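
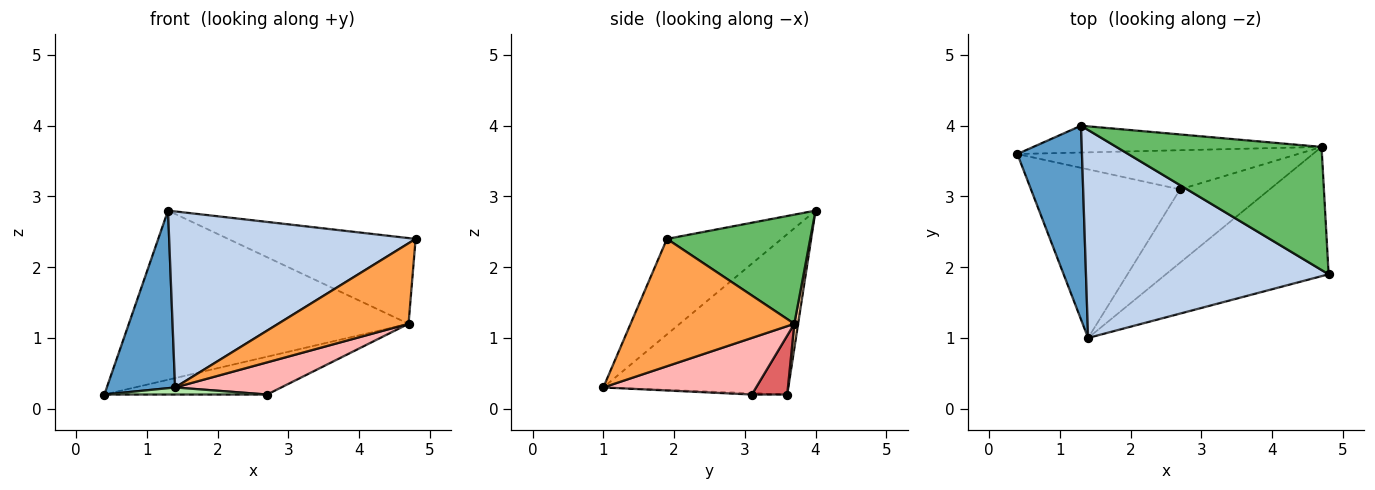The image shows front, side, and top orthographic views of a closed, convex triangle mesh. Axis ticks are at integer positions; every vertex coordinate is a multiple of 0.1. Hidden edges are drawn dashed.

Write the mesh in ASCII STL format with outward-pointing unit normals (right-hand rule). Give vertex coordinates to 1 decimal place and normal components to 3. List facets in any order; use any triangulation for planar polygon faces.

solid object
 facet normal -0.878 -0.324 0.354
  outer loop
   vertex 1.3 4.0 2.8
   vertex 0.4 3.6 0.2
   vertex 1.4 1.0 0.3
  endloop
 endfacet
 facet normal -0.288 -0.619 0.731
  outer loop
   vertex 1.3 4.0 2.8
   vertex 1.4 1.0 0.3
   vertex 4.8 1.9 2.4
  endloop
 endfacet
 facet normal 0.553 -0.441 -0.707
  outer loop
   vertex 4.7 3.7 1.2
   vertex 4.8 1.9 2.4
   vertex 1.4 1.0 0.3
  endloop
 endfacet
 facet normal 0.013 0.988 -0.157
  outer loop
   vertex 4.7 3.7 1.2
   vertex 0.4 3.6 0.2
   vertex 1.3 4.0 2.8
  endloop
 endfacet
 facet normal 0.400 0.524 0.752
  outer loop
   vertex 4.7 3.7 1.2
   vertex 1.3 4.0 2.8
   vertex 4.8 1.9 2.4
  endloop
 endfacet
 facet normal -0.009 -0.042 -0.999
  outer loop
   vertex 2.7 3.1 0.2
   vertex 1.4 1.0 0.3
   vertex 0.4 3.6 0.2
  endloop
 endfacet
 facet normal 0.149 0.687 -0.711
  outer loop
   vertex 2.7 3.1 0.2
   vertex 0.4 3.6 0.2
   vertex 4.7 3.7 1.2
  endloop
 endfacet
 facet normal 0.501 -0.348 -0.793
  outer loop
   vertex 2.7 3.1 0.2
   vertex 4.7 3.7 1.2
   vertex 1.4 1.0 0.3
  endloop
 endfacet
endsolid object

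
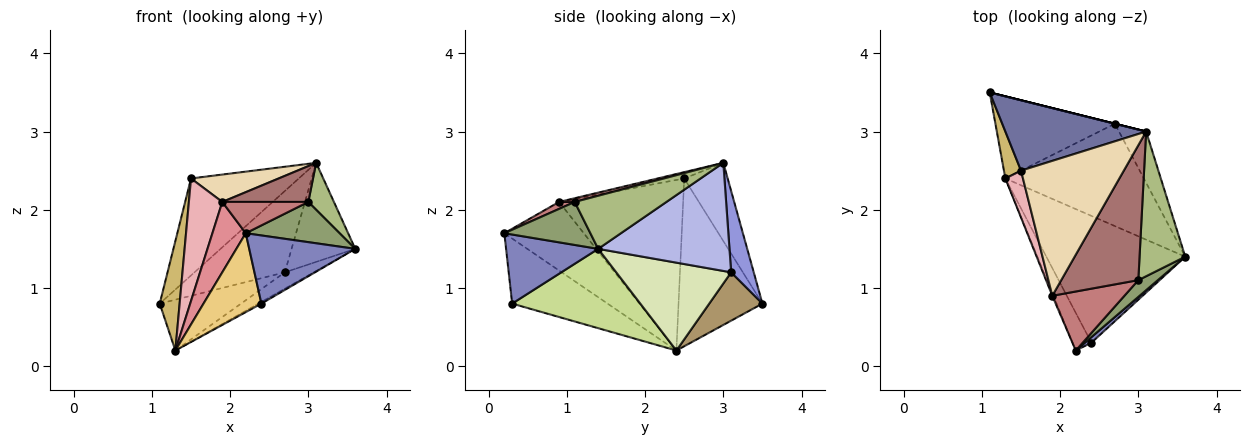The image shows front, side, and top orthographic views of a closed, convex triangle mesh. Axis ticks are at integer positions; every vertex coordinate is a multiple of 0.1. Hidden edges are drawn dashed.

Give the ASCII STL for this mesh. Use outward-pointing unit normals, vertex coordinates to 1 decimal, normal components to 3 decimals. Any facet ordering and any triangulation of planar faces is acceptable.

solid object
 facet normal -0.310 0.769 0.558
  outer loop
   vertex 1.5 2.5 2.4
   vertex 3.1 3.0 2.6
   vertex 1.1 3.5 0.8
  endloop
 endfacet
 facet normal 0.655 -0.753 0.062
  outer loop
   vertex 2.4 0.3 0.8
   vertex 3.6 1.4 1.5
   vertex 2.2 0.2 1.7
  endloop
 endfacet
 facet normal 0.243 0.970 0.000
  outer loop
   vertex 2.7 3.1 1.2
   vertex 1.1 3.5 0.8
   vertex 3.1 3.0 2.6
  endloop
 endfacet
 facet normal 0.878 0.426 -0.220
  outer loop
   vertex 2.7 3.1 1.2
   vertex 3.1 3.0 2.6
   vertex 3.6 1.4 1.5
  endloop
 endfacet
 facet normal 0.646 -0.705 0.294
  outer loop
   vertex 3.0 1.1 2.1
   vertex 2.2 0.2 1.7
   vertex 3.6 1.4 1.5
  endloop
 endfacet
 facet normal 0.742 -0.207 0.638
  outer loop
   vertex 3.0 1.1 2.1
   vertex 3.6 1.4 1.5
   vertex 3.1 3.0 2.6
  endloop
 endfacet
 facet normal 0.496 0.012 -0.868
  outer loop
   vertex 1.3 2.4 0.2
   vertex 3.6 1.4 1.5
   vertex 2.4 0.3 0.8
  endloop
 endfacet
 facet normal 0.531 0.133 -0.837
  outer loop
   vertex 1.3 2.4 0.2
   vertex 2.7 3.1 1.2
   vertex 3.6 1.4 1.5
  endloop
 endfacet
 facet normal 0.325 0.498 -0.804
  outer loop
   vertex 1.3 2.4 0.2
   vertex 1.1 3.5 0.8
   vertex 2.7 3.1 1.2
  endloop
 endfacet
 facet normal -0.968 -0.230 0.098
  outer loop
   vertex 1.3 2.4 0.2
   vertex 1.5 2.5 2.4
   vertex 1.1 3.5 0.8
  endloop
 endfacet
 facet normal -0.830 -0.503 -0.240
  outer loop
   vertex 1.3 2.4 0.2
   vertex 2.4 0.3 0.8
   vertex 2.2 0.2 1.7
  endloop
 endfacet
 facet normal -0.060 -0.198 0.978
  outer loop
   vertex 1.9 0.9 2.1
   vertex 3.1 3.0 2.6
   vertex 1.5 2.5 2.4
  endloop
 endfacet
 facet normal 0.047 -0.257 0.965
  outer loop
   vertex 1.9 0.9 2.1
   vertex 3.0 1.1 2.1
   vertex 3.1 3.0 2.6
  endloop
 endfacet
 facet normal 0.085 -0.467 0.880
  outer loop
   vertex 1.9 0.9 2.1
   vertex 2.2 0.2 1.7
   vertex 3.0 1.1 2.1
  endloop
 endfacet
 facet normal -0.922 -0.387 -0.014
  outer loop
   vertex 1.9 0.9 2.1
   vertex 1.3 2.4 0.2
   vertex 2.2 0.2 1.7
  endloop
 endfacet
 facet normal -0.961 -0.259 0.099
  outer loop
   vertex 1.9 0.9 2.1
   vertex 1.5 2.5 2.4
   vertex 1.3 2.4 0.2
  endloop
 endfacet
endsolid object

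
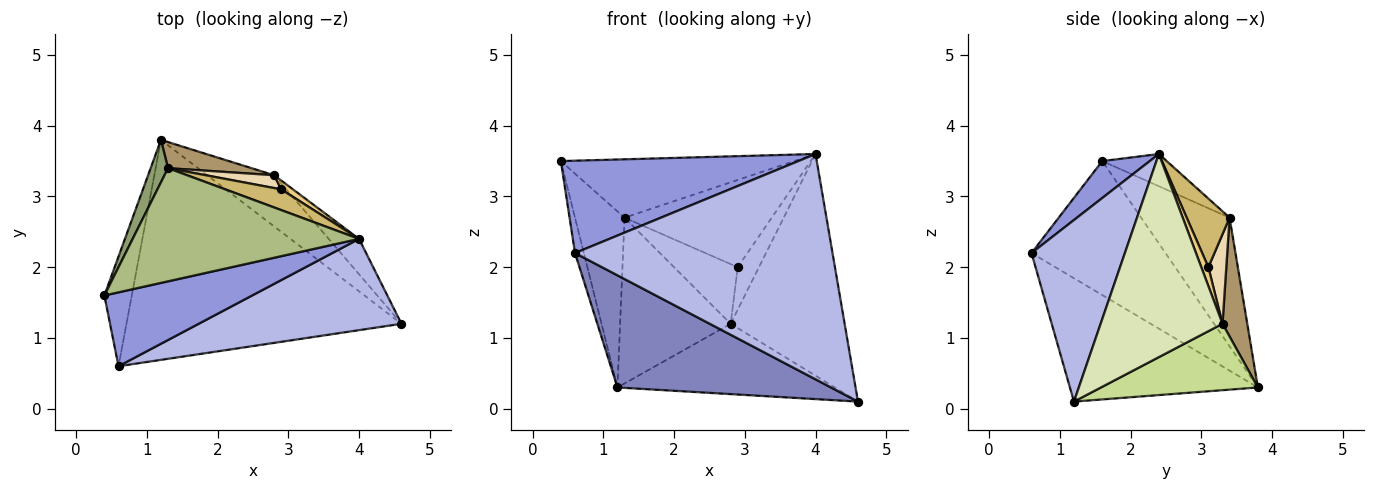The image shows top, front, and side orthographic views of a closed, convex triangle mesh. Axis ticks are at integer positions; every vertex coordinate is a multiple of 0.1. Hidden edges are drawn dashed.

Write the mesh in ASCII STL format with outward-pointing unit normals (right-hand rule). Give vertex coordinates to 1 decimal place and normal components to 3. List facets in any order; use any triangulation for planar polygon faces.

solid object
 facet normal -0.978 0.065 -0.200
  outer loop
   vertex 0.6 0.6 2.2
   vertex 0.4 1.6 3.5
   vertex 1.2 3.8 0.3
  endloop
 endfacet
 facet normal -0.371 -0.422 -0.827
  outer loop
   vertex 0.6 0.6 2.2
   vertex 1.2 3.8 0.3
   vertex 4.6 1.2 0.1
  endloop
 endfacet
 facet normal 0.154 -0.772 0.617
  outer loop
   vertex 0.6 0.6 2.2
   vertex 4.0 2.4 3.6
   vertex 0.4 1.6 3.5
  endloop
 endfacet
 facet normal 0.319 -0.879 0.356
  outer loop
   vertex 0.6 0.6 2.2
   vertex 4.6 1.2 0.1
   vertex 4.0 2.4 3.6
  endloop
 endfacet
 facet normal -0.867 0.485 0.117
  outer loop
   vertex 1.3 3.4 2.7
   vertex 1.2 3.8 0.3
   vertex 0.4 1.6 3.5
  endloop
 endfacet
 facet normal -0.126 0.455 0.882
  outer loop
   vertex 1.3 3.4 2.7
   vertex 0.4 1.6 3.5
   vertex 4.0 2.4 3.6
  endloop
 endfacet
 facet normal 0.504 0.698 -0.508
  outer loop
   vertex 2.8 3.3 1.2
   vertex 4.6 1.2 0.1
   vertex 1.2 3.8 0.3
  endloop
 endfacet
 facet normal 0.726 0.679 -0.108
  outer loop
   vertex 2.8 3.3 1.2
   vertex 4.0 2.4 3.6
   vertex 4.6 1.2 0.1
  endloop
 endfacet
 facet normal 0.216 0.965 0.152
  outer loop
   vertex 2.8 3.3 1.2
   vertex 1.2 3.8 0.3
   vertex 1.3 3.4 2.7
  endloop
 endfacet
 facet normal 0.273 0.936 0.222
  outer loop
   vertex 2.9 3.1 2.0
   vertex 1.3 3.4 2.7
   vertex 4.0 2.4 3.6
  endloop
 endfacet
 facet normal 0.310 0.931 0.194
  outer loop
   vertex 2.9 3.1 2.0
   vertex 4.0 2.4 3.6
   vertex 2.8 3.3 1.2
  endloop
 endfacet
 facet normal 0.265 0.943 0.202
  outer loop
   vertex 2.9 3.1 2.0
   vertex 2.8 3.3 1.2
   vertex 1.3 3.4 2.7
  endloop
 endfacet
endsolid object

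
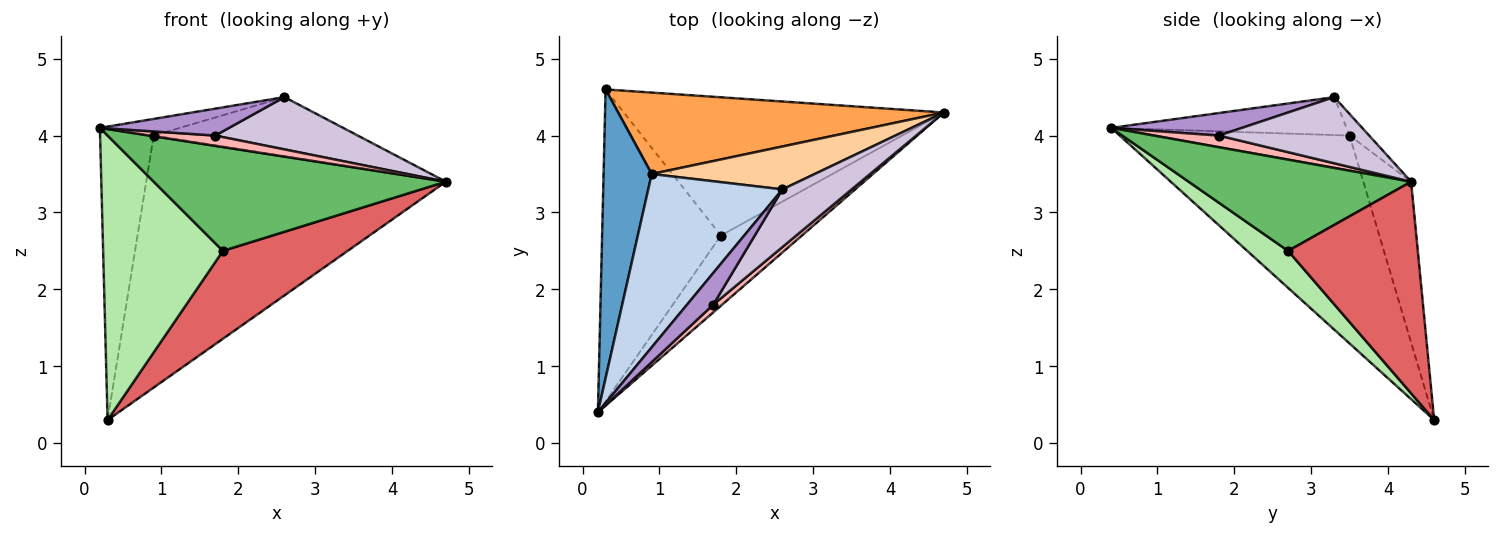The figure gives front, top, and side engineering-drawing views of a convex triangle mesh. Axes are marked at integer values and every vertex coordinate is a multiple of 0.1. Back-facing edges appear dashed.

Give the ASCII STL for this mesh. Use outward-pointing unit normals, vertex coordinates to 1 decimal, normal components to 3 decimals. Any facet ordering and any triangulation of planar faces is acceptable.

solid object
 facet normal -0.950 0.222 0.220
  outer loop
   vertex 0.9 3.5 4.0
   vertex 0.3 4.6 0.3
   vertex 0.2 0.4 4.1
  endloop
 endfacet
 facet normal -0.271 0.092 0.958
  outer loop
   vertex 0.9 3.5 4.0
   vertex 0.2 0.4 4.1
   vertex 2.6 3.3 4.5
  endloop
 endfacet
 facet normal -0.150 0.941 0.304
  outer loop
   vertex 0.9 3.5 4.0
   vertex 4.7 4.3 3.4
   vertex 0.3 4.6 0.3
  endloop
 endfacet
 facet normal -0.077 0.807 0.586
  outer loop
   vertex 0.9 3.5 4.0
   vertex 2.6 3.3 4.5
   vertex 4.7 4.3 3.4
  endloop
 endfacet
 facet normal 0.534 -0.701 -0.474
  outer loop
   vertex 1.8 2.7 2.5
   vertex 4.7 4.3 3.4
   vertex 0.2 0.4 4.1
  endloop
 endfacet
 facet normal 0.224 -0.657 -0.720
  outer loop
   vertex 1.8 2.7 2.5
   vertex 0.2 0.4 4.1
   vertex 0.3 4.6 0.3
  endloop
 endfacet
 facet normal 0.487 -0.469 -0.737
  outer loop
   vertex 1.8 2.7 2.5
   vertex 0.3 4.6 0.3
   vertex 4.7 4.3 3.4
  endloop
 endfacet
 facet normal 0.618 -0.629 0.472
  outer loop
   vertex 1.7 1.8 4.0
   vertex 0.2 0.4 4.1
   vertex 4.7 4.3 3.4
  endloop
 endfacet
 facet normal 0.548 -0.541 0.638
  outer loop
   vertex 1.7 1.8 4.0
   vertex 2.6 3.3 4.5
   vertex 0.2 0.4 4.1
  endloop
 endfacet
 facet normal 0.578 -0.548 0.605
  outer loop
   vertex 1.7 1.8 4.0
   vertex 4.7 4.3 3.4
   vertex 2.6 3.3 4.5
  endloop
 endfacet
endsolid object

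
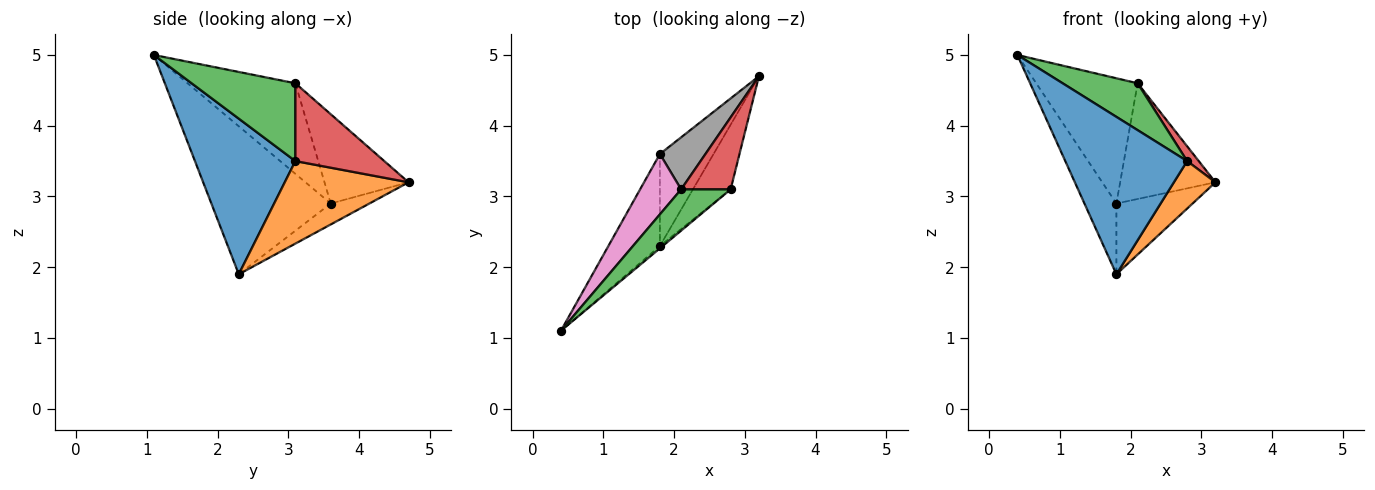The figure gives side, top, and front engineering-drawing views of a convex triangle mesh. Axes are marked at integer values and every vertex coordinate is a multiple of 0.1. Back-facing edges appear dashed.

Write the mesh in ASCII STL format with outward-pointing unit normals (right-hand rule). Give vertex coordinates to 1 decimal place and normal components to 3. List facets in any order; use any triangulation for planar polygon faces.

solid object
 facet normal 0.636 -0.772 -0.012
  outer loop
   vertex 2.8 3.1 3.5
   vertex 0.4 1.1 5.0
   vertex 1.8 2.3 1.9
  endloop
 endfacet
 facet normal 0.870 -0.292 -0.398
  outer loop
   vertex 2.8 3.1 3.5
   vertex 1.8 2.3 1.9
   vertex 3.2 4.7 3.2
  endloop
 endfacet
 facet normal 0.720 -0.521 0.458
  outer loop
   vertex 2.1 3.1 4.6
   vertex 0.4 1.1 5.0
   vertex 2.8 3.1 3.5
  endloop
 endfacet
 facet normal 0.839 -0.110 0.534
  outer loop
   vertex 2.1 3.1 4.6
   vertex 2.8 3.1 3.5
   vertex 3.2 4.7 3.2
  endloop
 endfacet
 facet normal -0.916 0.245 -0.319
  outer loop
   vertex 1.8 3.6 2.9
   vertex 1.8 2.3 1.9
   vertex 0.4 1.1 5.0
  endloop
 endfacet
 facet normal -0.295 0.582 -0.757
  outer loop
   vertex 1.8 3.6 2.9
   vertex 3.2 4.7 3.2
   vertex 1.8 2.3 1.9
  endloop
 endfacet
 facet normal -0.692 0.651 0.313
  outer loop
   vertex 1.8 3.6 2.9
   vertex 0.4 1.1 5.0
   vertex 2.1 3.1 4.6
  endloop
 endfacet
 facet normal -0.627 0.711 0.320
  outer loop
   vertex 1.8 3.6 2.9
   vertex 2.1 3.1 4.6
   vertex 3.2 4.7 3.2
  endloop
 endfacet
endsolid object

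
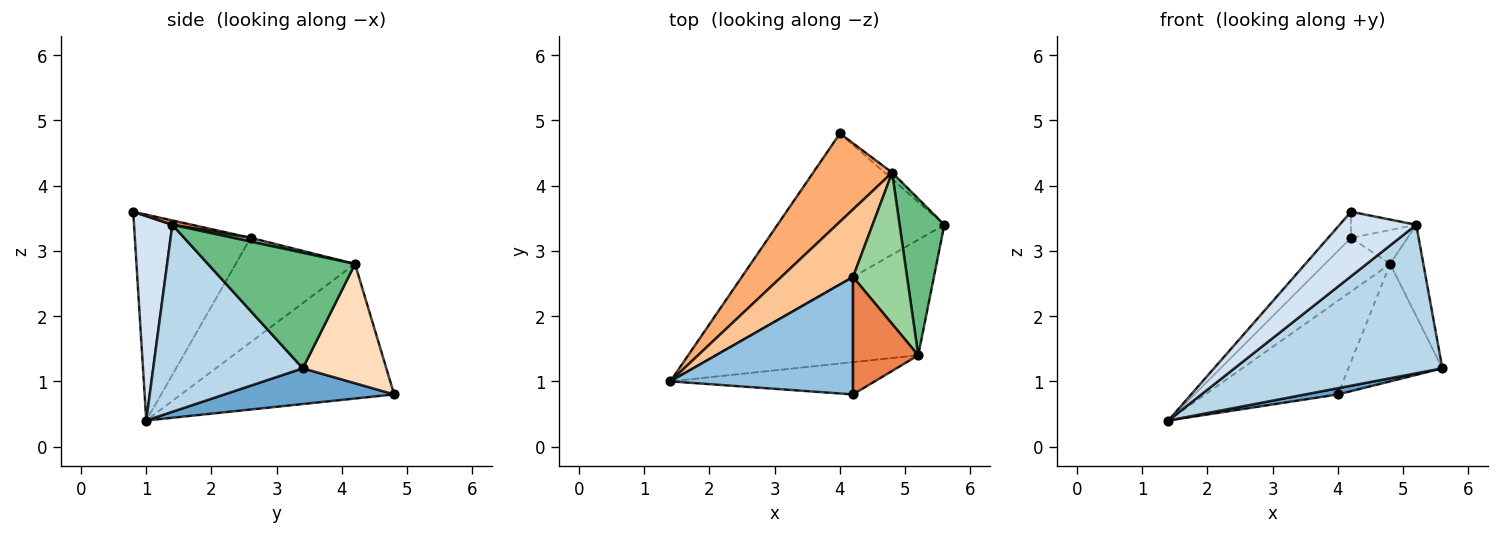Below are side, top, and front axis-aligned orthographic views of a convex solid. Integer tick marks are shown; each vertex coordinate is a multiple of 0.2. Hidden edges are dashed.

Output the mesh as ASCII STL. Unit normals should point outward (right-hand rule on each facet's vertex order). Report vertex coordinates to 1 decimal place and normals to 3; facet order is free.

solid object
 facet normal 0.209 -0.040 -0.977
  outer loop
   vertex 4.0 4.8 0.8
   vertex 5.6 3.4 1.2
   vertex 1.4 1.0 0.4
  endloop
 endfacet
 facet normal -0.740 0.146 0.657
  outer loop
   vertex 4.2 2.6 3.2
   vertex 1.4 1.0 0.4
   vertex 4.2 0.8 3.6
  endloop
 endfacet
 facet normal 0.494 -0.686 -0.534
  outer loop
   vertex 5.2 1.4 3.4
   vertex 1.4 1.0 0.4
   vertex 5.6 3.4 1.2
  endloop
 endfacet
 facet normal 0.408 -0.816 -0.408
  outer loop
   vertex 5.2 1.4 3.4
   vertex 4.2 0.8 3.6
   vertex 1.4 1.0 0.4
  endloop
 endfacet
 facet normal 0.065 0.216 0.974
  outer loop
   vertex 5.2 1.4 3.4
   vertex 4.2 2.6 3.2
   vertex 4.2 0.8 3.6
  endloop
 endfacet
 facet normal -0.760 0.473 0.446
  outer loop
   vertex 4.8 4.2 2.8
   vertex 4.0 4.8 0.8
   vertex 1.4 1.0 0.4
  endloop
 endfacet
 facet normal -0.751 0.411 0.517
  outer loop
   vertex 4.8 4.2 2.8
   vertex 1.4 1.0 0.4
   vertex 4.2 2.6 3.2
  endloop
 endfacet
 facet normal 0.664 0.747 -0.041
  outer loop
   vertex 4.8 4.2 2.8
   vertex 5.6 3.4 1.2
   vertex 4.0 4.8 0.8
  endloop
 endfacet
 facet normal 0.913 0.206 0.353
  outer loop
   vertex 4.8 4.2 2.8
   vertex 5.2 1.4 3.4
   vertex 5.6 3.4 1.2
  endloop
 endfacet
 facet normal 0.067 0.218 0.974
  outer loop
   vertex 4.8 4.2 2.8
   vertex 4.2 2.6 3.2
   vertex 5.2 1.4 3.4
  endloop
 endfacet
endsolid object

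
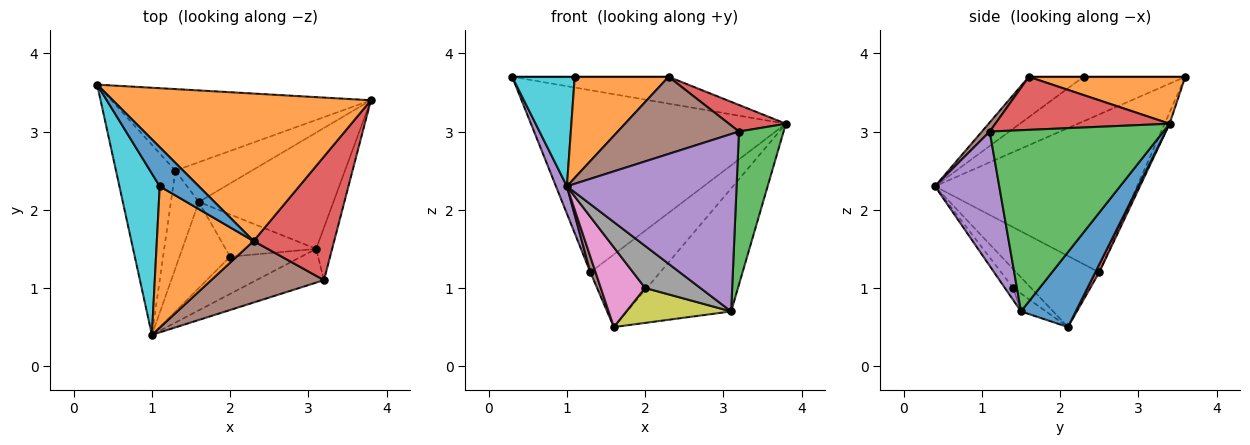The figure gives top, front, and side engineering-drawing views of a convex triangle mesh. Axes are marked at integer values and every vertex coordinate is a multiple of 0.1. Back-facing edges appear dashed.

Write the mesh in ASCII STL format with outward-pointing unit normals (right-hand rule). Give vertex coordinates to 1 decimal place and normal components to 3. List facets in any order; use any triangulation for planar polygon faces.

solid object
 facet normal 0.357 0.679 -0.642
  outer loop
   vertex 3.1 1.5 0.7
   vertex 1.6 2.1 0.5
   vertex 3.8 3.4 3.1
  endloop
 endfacet
 facet normal 0.176 0.176 0.968
  outer loop
   vertex 2.3 1.6 3.7
   vertex 3.8 3.4 3.1
   vertex 0.3 3.6 3.7
  endloop
 endfacet
 facet normal -0.018 0.913 -0.409
  outer loop
   vertex 1.3 2.5 1.2
   vertex 0.3 3.6 3.7
   vertex 3.8 3.4 3.1
  endloop
 endfacet
 facet normal 0.049 0.876 -0.480
  outer loop
   vertex 1.3 2.5 1.2
   vertex 3.8 3.4 3.1
   vertex 1.6 2.1 0.5
  endloop
 endfacet
 facet normal -0.935 -0.051 -0.352
  outer loop
   vertex 1.3 2.5 1.2
   vertex 1.0 0.4 2.3
   vertex 0.3 3.6 3.7
  endloop
 endfacet
 facet normal -0.929 -0.058 -0.365
  outer loop
   vertex 1.3 2.5 1.2
   vertex 1.6 2.1 0.5
   vertex 1.0 0.4 2.3
  endloop
 endfacet
 facet normal -0.264 -0.656 -0.707
  outer loop
   vertex 2.0 1.4 1.0
   vertex 1.0 0.4 2.3
   vertex 1.6 2.1 0.5
  endloop
 endfacet
 facet normal -0.112 -0.744 -0.659
  outer loop
   vertex 2.0 1.4 1.0
   vertex 3.1 1.5 0.7
   vertex 1.0 0.4 2.3
  endloop
 endfacet
 facet normal -0.150 -0.630 -0.762
  outer loop
   vertex 2.0 1.4 1.0
   vertex 1.6 2.1 0.5
   vertex 3.1 1.5 0.7
  endloop
 endfacet
 facet normal -0.674 -0.415 0.611
  outer loop
   vertex 1.1 2.3 3.7
   vertex 0.3 3.6 3.7
   vertex 1.0 0.4 2.3
  endloop
 endfacet
 facet normal 0.000 0.000 1.000
  outer loop
   vertex 1.1 2.3 3.7
   vertex 2.3 1.6 3.7
   vertex 0.3 3.6 3.7
  endloop
 endfacet
 facet normal -0.321 -0.551 0.770
  outer loop
   vertex 1.1 2.3 3.7
   vertex 1.0 0.4 2.3
   vertex 2.3 1.6 3.7
  endloop
 endfacet
 facet normal 0.965 -0.248 -0.085
  outer loop
   vertex 3.2 1.1 3.0
   vertex 3.1 1.5 0.7
   vertex 3.8 3.4 3.1
  endloop
 endfacet
 facet normal 0.541 -0.177 0.822
  outer loop
   vertex 3.2 1.1 3.0
   vertex 3.8 3.4 3.1
   vertex 2.3 1.6 3.7
  endloop
 endfacet
 facet normal 0.349 -0.921 -0.175
  outer loop
   vertex 3.2 1.1 3.0
   vertex 1.0 0.4 2.3
   vertex 3.1 1.5 0.7
  endloop
 endfacet
 facet normal 0.050 -0.781 0.623
  outer loop
   vertex 3.2 1.1 3.0
   vertex 2.3 1.6 3.7
   vertex 1.0 0.4 2.3
  endloop
 endfacet
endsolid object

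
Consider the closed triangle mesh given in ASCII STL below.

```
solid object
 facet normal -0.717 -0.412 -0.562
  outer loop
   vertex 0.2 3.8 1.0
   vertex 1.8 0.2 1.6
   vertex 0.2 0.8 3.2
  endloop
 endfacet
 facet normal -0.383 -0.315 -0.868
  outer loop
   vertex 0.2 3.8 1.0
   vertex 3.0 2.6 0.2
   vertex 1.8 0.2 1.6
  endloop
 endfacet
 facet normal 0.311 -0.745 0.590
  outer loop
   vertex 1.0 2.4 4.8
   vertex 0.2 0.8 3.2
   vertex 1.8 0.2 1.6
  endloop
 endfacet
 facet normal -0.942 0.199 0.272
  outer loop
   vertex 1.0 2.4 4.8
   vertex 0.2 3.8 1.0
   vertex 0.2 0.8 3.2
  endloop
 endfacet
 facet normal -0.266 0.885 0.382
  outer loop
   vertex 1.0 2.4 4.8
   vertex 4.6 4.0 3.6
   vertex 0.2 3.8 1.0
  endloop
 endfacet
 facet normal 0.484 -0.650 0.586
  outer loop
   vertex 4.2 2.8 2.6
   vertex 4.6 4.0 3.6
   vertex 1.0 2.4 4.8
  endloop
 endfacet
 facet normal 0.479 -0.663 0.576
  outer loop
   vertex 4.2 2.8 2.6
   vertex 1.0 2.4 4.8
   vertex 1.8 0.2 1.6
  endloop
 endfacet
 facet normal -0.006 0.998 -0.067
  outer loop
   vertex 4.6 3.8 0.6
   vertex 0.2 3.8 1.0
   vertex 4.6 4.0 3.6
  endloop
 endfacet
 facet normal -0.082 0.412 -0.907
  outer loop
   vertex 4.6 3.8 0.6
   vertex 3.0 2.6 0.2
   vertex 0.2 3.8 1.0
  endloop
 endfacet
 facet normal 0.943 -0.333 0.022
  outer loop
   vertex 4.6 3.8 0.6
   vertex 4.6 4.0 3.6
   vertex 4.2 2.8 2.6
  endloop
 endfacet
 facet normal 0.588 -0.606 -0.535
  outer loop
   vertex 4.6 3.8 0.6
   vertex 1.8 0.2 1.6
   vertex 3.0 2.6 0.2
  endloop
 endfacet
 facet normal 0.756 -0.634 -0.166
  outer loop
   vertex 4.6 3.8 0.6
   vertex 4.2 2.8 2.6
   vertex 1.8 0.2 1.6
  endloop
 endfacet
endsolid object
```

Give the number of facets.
12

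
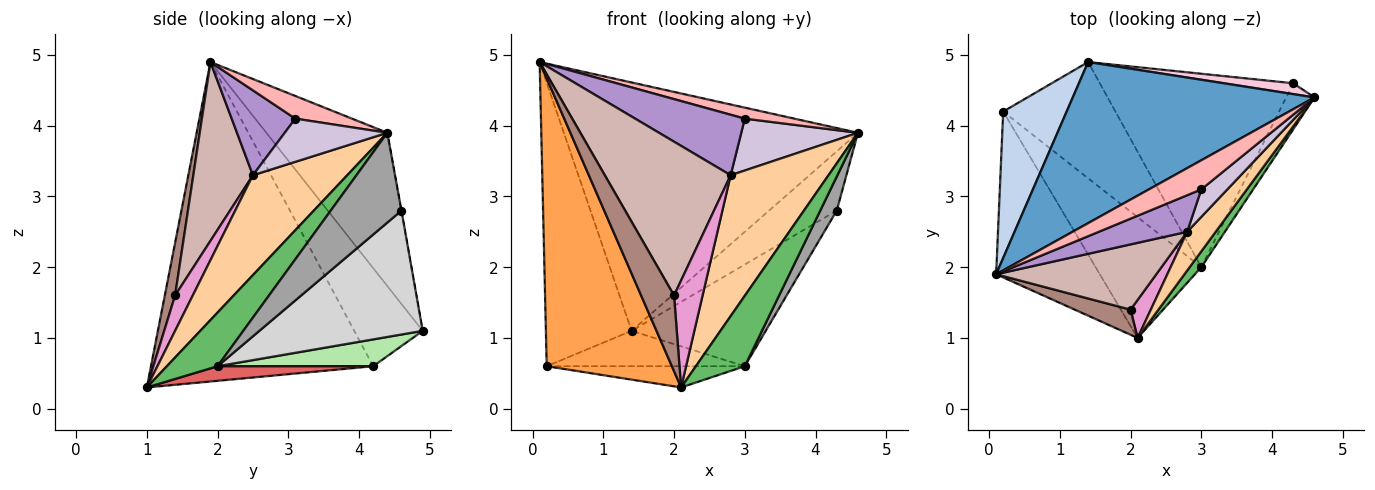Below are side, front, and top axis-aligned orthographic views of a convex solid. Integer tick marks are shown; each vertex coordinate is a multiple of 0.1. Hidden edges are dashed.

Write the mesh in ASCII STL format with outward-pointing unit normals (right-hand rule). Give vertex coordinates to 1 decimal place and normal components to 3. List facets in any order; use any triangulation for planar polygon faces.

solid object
 facet normal -0.326 0.793 0.514
  outer loop
   vertex 1.4 4.9 1.1
   vertex 0.1 1.9 4.9
   vertex 4.6 4.4 3.9
  endloop
 endfacet
 facet normal -0.579 0.725 0.374
  outer loop
   vertex 0.2 4.2 0.6
   vertex 0.1 1.9 4.9
   vertex 1.4 4.9 1.1
  endloop
 endfacet
 facet normal -0.838 -0.472 -0.272
  outer loop
   vertex 0.2 4.2 0.6
   vertex 2.1 1.0 0.3
   vertex 0.1 1.9 4.9
  endloop
 endfacet
 facet normal 0.681 -0.706 0.194
  outer loop
   vertex 2.8 2.5 3.3
   vertex 2.1 1.0 0.3
   vertex 4.6 4.4 3.9
  endloop
 endfacet
 facet normal 0.711 -0.686 0.154
  outer loop
   vertex 3.0 2.0 0.6
   vertex 4.6 4.4 3.9
   vertex 2.1 1.0 0.3
  endloop
 endfacet
 facet normal 0.223 0.284 -0.933
  outer loop
   vertex 3.0 2.0 0.6
   vertex 0.2 4.2 0.6
   vertex 1.4 4.9 1.1
  endloop
 endfacet
 facet normal 0.135 0.172 -0.976
  outer loop
   vertex 3.0 2.0 0.6
   vertex 2.1 1.0 0.3
   vertex 0.2 4.2 0.6
  endloop
 endfacet
 facet normal 0.375 -0.328 0.867
  outer loop
   vertex 3.0 3.1 4.1
   vertex 4.6 4.4 3.9
   vertex 0.1 1.9 4.9
  endloop
 endfacet
 facet normal 0.445 -0.766 0.463
  outer loop
   vertex 3.0 3.1 4.1
   vertex 0.1 1.9 4.9
   vertex 2.8 2.5 3.3
  endloop
 endfacet
 facet normal 0.613 -0.698 0.370
  outer loop
   vertex 3.0 3.1 4.1
   vertex 2.8 2.5 3.3
   vertex 4.6 4.4 3.9
  endloop
 endfacet
 facet normal 0.285 -0.910 0.302
  outer loop
   vertex 2.0 1.4 1.6
   vertex 0.1 1.9 4.9
   vertex 2.1 1.0 0.3
  endloop
 endfacet
 facet normal 0.400 -0.844 0.358
  outer loop
   vertex 2.0 1.4 1.6
   vertex 2.8 2.5 3.3
   vertex 0.1 1.9 4.9
  endloop
 endfacet
 facet normal 0.504 -0.814 0.289
  outer loop
   vertex 2.0 1.4 1.6
   vertex 2.1 1.0 0.3
   vertex 2.8 2.5 3.3
  endloop
 endfacet
 facet normal -0.004 0.984 0.180
  outer loop
   vertex 4.3 4.6 2.8
   vertex 1.4 4.9 1.1
   vertex 4.6 4.4 3.9
  endloop
 endfacet
 facet normal 0.931 -0.217 -0.293
  outer loop
   vertex 4.3 4.6 2.8
   vertex 4.6 4.4 3.9
   vertex 3.0 2.0 0.6
  endloop
 endfacet
 facet normal 0.493 0.405 -0.770
  outer loop
   vertex 4.3 4.6 2.8
   vertex 3.0 2.0 0.6
   vertex 1.4 4.9 1.1
  endloop
 endfacet
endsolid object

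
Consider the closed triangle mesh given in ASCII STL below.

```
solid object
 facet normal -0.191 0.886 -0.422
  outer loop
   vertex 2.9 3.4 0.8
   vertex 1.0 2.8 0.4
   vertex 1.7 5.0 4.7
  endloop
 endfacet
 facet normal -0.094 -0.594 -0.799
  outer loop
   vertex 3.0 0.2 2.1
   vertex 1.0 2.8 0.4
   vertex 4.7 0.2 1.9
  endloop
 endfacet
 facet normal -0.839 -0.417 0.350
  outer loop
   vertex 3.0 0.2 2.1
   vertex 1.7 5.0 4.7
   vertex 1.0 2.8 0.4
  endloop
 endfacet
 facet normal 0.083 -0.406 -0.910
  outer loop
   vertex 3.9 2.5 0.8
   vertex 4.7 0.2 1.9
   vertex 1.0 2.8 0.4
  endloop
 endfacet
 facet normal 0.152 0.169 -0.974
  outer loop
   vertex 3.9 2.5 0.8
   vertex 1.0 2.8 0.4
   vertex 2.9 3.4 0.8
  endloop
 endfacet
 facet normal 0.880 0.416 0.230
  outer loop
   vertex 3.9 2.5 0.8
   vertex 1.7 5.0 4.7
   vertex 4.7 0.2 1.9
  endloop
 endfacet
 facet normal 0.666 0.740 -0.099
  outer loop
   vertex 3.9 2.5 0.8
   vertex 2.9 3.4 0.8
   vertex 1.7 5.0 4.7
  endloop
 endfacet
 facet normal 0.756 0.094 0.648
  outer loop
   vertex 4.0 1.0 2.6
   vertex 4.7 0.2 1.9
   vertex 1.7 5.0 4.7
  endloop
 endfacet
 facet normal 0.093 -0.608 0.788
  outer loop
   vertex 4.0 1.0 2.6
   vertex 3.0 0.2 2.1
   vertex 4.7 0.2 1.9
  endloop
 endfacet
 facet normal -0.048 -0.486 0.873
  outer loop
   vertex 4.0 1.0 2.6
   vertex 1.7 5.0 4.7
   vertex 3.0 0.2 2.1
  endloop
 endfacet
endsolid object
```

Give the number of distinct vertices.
7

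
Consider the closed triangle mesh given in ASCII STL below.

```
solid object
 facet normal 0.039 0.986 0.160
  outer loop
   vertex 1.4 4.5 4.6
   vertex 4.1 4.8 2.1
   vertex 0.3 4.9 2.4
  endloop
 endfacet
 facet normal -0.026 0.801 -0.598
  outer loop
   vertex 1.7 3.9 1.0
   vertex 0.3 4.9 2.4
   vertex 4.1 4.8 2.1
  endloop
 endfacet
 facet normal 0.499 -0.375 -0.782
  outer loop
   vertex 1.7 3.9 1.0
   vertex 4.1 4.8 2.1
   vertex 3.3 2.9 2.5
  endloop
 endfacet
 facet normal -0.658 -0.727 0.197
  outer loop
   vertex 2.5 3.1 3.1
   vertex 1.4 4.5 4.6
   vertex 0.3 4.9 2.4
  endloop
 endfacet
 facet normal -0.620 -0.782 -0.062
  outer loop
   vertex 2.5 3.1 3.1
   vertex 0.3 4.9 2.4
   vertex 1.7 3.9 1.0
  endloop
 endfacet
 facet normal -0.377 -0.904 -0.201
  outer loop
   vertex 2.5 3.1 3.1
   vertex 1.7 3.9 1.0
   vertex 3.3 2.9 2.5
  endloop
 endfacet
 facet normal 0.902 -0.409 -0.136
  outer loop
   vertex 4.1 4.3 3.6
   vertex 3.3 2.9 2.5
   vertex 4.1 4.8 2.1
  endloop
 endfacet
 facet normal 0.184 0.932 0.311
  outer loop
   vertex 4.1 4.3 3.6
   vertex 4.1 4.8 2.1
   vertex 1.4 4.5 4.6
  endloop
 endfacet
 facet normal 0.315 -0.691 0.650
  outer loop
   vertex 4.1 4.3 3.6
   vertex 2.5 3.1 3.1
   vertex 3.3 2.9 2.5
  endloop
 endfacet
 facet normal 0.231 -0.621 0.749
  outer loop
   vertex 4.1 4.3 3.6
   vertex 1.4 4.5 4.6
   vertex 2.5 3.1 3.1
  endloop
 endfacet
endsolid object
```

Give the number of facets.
10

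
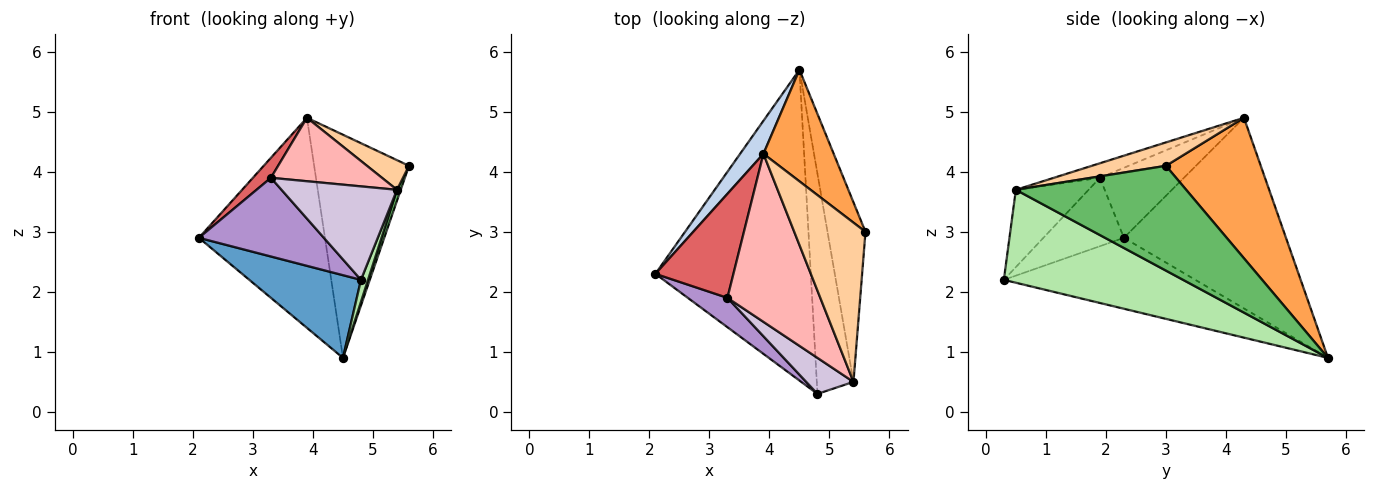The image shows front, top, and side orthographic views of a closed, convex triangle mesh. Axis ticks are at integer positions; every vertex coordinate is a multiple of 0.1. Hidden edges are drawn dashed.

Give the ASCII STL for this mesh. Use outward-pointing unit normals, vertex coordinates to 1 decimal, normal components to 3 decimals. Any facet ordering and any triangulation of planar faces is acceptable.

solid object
 facet normal -0.404 -0.235 -0.884
  outer loop
   vertex 4.8 0.3 2.2
   vertex 2.1 2.3 2.9
   vertex 4.5 5.7 0.9
  endloop
 endfacet
 facet normal -0.786 0.611 0.096
  outer loop
   vertex 3.9 4.3 4.9
   vertex 4.5 5.7 0.9
   vertex 2.1 2.3 2.9
  endloop
 endfacet
 facet normal 0.667 0.667 0.333
  outer loop
   vertex 3.9 4.3 4.9
   vertex 5.6 3.0 4.1
   vertex 4.5 5.7 0.9
  endloop
 endfacet
 facet normal 0.307 -0.174 0.936
  outer loop
   vertex 5.4 0.5 3.7
   vertex 5.6 3.0 4.1
   vertex 3.9 4.3 4.9
  endloop
 endfacet
 facet normal 0.940 -0.021 -0.341
  outer loop
   vertex 5.4 0.5 3.7
   vertex 4.5 5.7 0.9
   vertex 5.6 3.0 4.1
  endloop
 endfacet
 facet normal 0.930 -0.037 -0.367
  outer loop
   vertex 5.4 0.5 3.7
   vertex 4.8 0.3 2.2
   vertex 4.5 5.7 0.9
  endloop
 endfacet
 facet normal -0.661 -0.142 0.737
  outer loop
   vertex 3.3 1.9 3.9
   vertex 3.9 4.3 4.9
   vertex 2.1 2.3 2.9
  endloop
 endfacet
 facet normal -0.145 -0.349 0.926
  outer loop
   vertex 3.3 1.9 3.9
   vertex 5.4 0.5 3.7
   vertex 3.9 4.3 4.9
  endloop
 endfacet
 facet normal -0.517 -0.802 0.299
  outer loop
   vertex 3.3 1.9 3.9
   vertex 2.1 2.3 2.9
   vertex 4.8 0.3 2.2
  endloop
 endfacet
 facet normal -0.507 -0.804 0.310
  outer loop
   vertex 3.3 1.9 3.9
   vertex 4.8 0.3 2.2
   vertex 5.4 0.5 3.7
  endloop
 endfacet
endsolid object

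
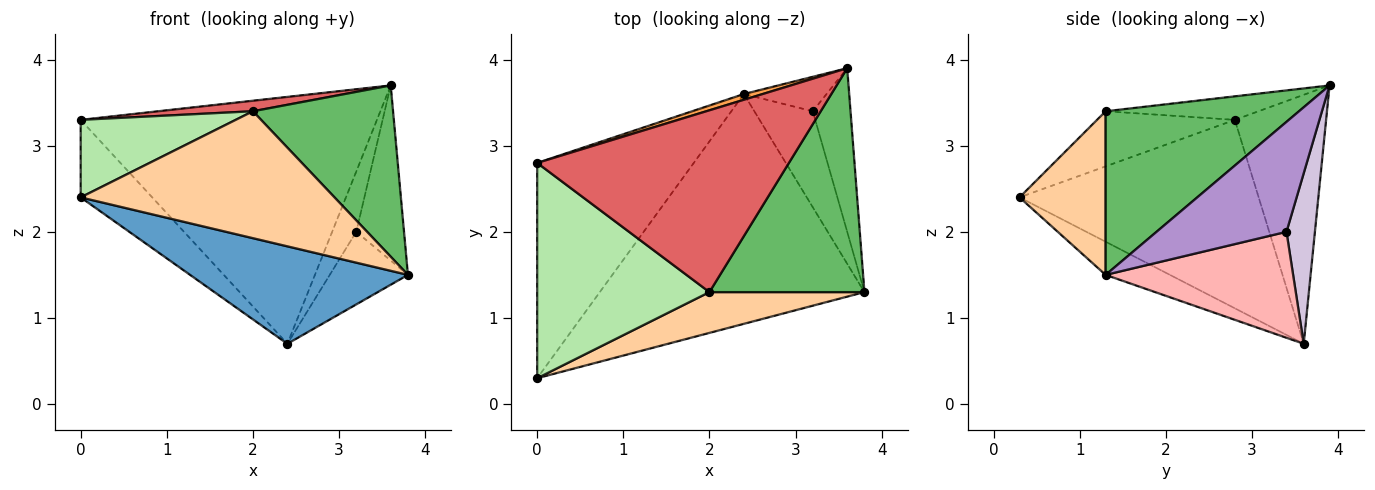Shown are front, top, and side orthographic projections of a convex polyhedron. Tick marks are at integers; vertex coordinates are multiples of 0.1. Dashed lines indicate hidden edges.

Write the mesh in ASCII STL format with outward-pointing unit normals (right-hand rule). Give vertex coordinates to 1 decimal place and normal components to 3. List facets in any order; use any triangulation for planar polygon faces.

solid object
 facet normal -0.115 -0.388 -0.915
  outer loop
   vertex 2.4 3.6 0.7
   vertex 3.8 1.3 1.5
   vertex 0.0 0.3 2.4
  endloop
 endfacet
 facet normal -0.750 0.224 -0.623
  outer loop
   vertex 0.0 2.8 3.3
   vertex 2.4 3.6 0.7
   vertex 0.0 0.3 2.4
  endloop
 endfacet
 facet normal -0.294 0.955 0.022
  outer loop
   vertex 0.0 2.8 3.3
   vertex 3.6 3.9 3.7
   vertex 2.4 3.6 0.7
  endloop
 endfacet
 facet normal 0.307 -0.906 0.291
  outer loop
   vertex 2.0 1.3 3.4
   vertex 0.0 0.3 2.4
   vertex 3.8 1.3 1.5
  endloop
 endfacet
 facet normal 0.642 -0.466 0.609
  outer loop
   vertex 2.0 1.3 3.4
   vertex 3.8 1.3 1.5
   vertex 3.6 3.9 3.7
  endloop
 endfacet
 facet normal -0.288 -0.324 0.901
  outer loop
   vertex 2.0 1.3 3.4
   vertex 0.0 2.8 3.3
   vertex 0.0 0.3 2.4
  endloop
 endfacet
 facet normal -0.093 -0.058 0.994
  outer loop
   vertex 2.0 1.3 3.4
   vertex 3.6 3.9 3.7
   vertex 0.0 2.8 3.3
  endloop
 endfacet
 facet normal 0.823 0.343 -0.453
  outer loop
   vertex 3.2 3.4 2.0
   vertex 3.8 1.3 1.5
   vertex 2.4 3.6 0.7
  endloop
 endfacet
 facet normal 0.893 0.328 -0.307
  outer loop
   vertex 3.2 3.4 2.0
   vertex 3.6 3.9 3.7
   vertex 3.8 1.3 1.5
  endloop
 endfacet
 facet normal 0.715 0.607 -0.347
  outer loop
   vertex 3.2 3.4 2.0
   vertex 2.4 3.6 0.7
   vertex 3.6 3.9 3.7
  endloop
 endfacet
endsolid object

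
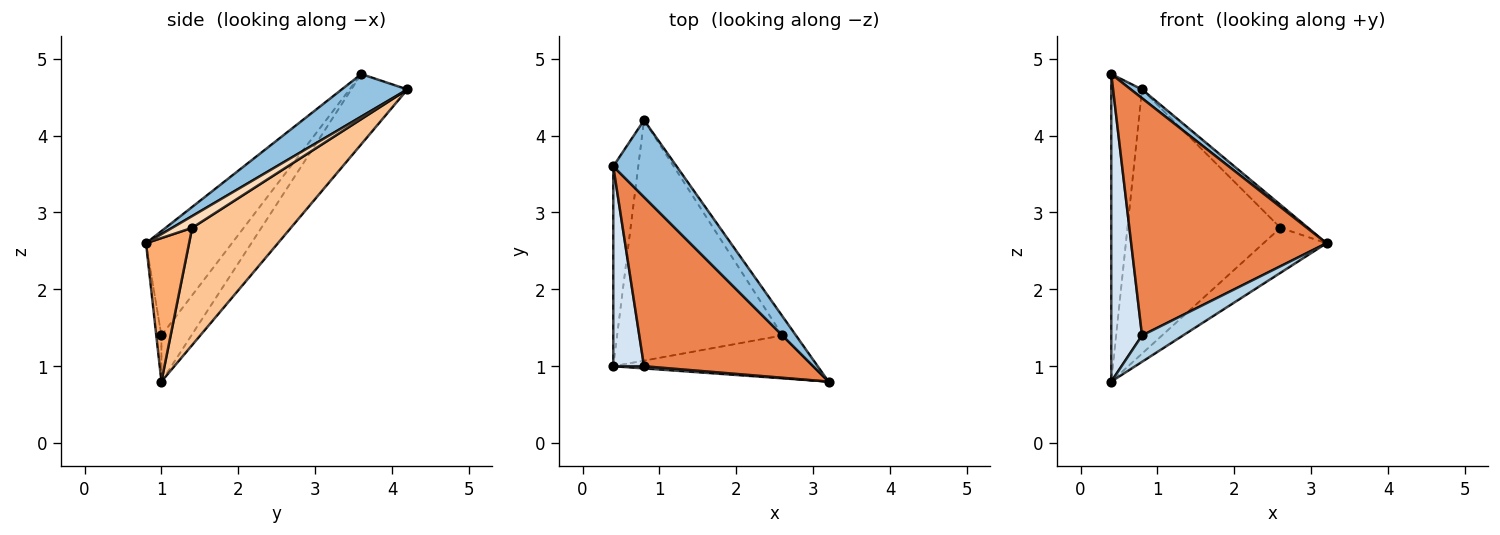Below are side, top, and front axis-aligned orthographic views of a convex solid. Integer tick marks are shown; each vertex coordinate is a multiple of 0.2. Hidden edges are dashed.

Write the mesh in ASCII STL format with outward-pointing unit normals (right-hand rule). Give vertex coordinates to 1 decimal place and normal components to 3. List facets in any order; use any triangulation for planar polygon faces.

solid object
 facet normal -0.837 0.459 -0.298
  outer loop
   vertex 0.4 3.6 4.8
   vertex 0.8 4.2 4.6
   vertex 0.4 1.0 0.8
  endloop
 endfacet
 facet normal 0.555 -0.094 0.827
  outer loop
   vertex 0.4 3.6 4.8
   vertex 3.2 0.8 2.6
   vertex 0.8 4.2 4.6
  endloop
 endfacet
 facet normal -0.124 -0.989 0.082
  outer loop
   vertex 0.8 1.0 1.4
   vertex 0.4 1.0 0.8
   vertex 3.2 0.8 2.6
  endloop
 endfacet
 facet normal -0.633 -0.649 0.422
  outer loop
   vertex 0.8 1.0 1.4
   vertex 0.4 3.6 4.8
   vertex 0.4 1.0 0.8
  endloop
 endfacet
 facet normal -0.337 -0.767 0.547
  outer loop
   vertex 0.8 1.0 1.4
   vertex 3.2 0.8 2.6
   vertex 0.4 3.6 4.8
  endloop
 endfacet
 facet normal 0.443 0.649 -0.618
  outer loop
   vertex 2.6 1.4 2.8
   vertex 3.2 0.8 2.6
   vertex 0.4 1.0 0.8
  endloop
 endfacet
 facet normal 0.431 0.667 -0.607
  outer loop
   vertex 2.6 1.4 2.8
   vertex 0.4 1.0 0.8
   vertex 0.8 4.2 4.6
  endloop
 endfacet
 facet normal 0.485 0.672 -0.560
  outer loop
   vertex 2.6 1.4 2.8
   vertex 0.8 4.2 4.6
   vertex 3.2 0.8 2.6
  endloop
 endfacet
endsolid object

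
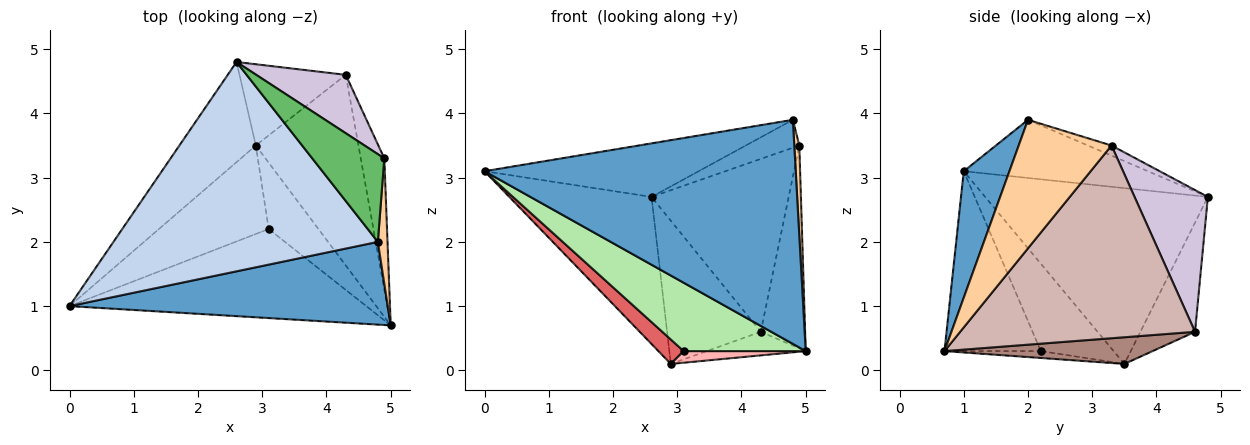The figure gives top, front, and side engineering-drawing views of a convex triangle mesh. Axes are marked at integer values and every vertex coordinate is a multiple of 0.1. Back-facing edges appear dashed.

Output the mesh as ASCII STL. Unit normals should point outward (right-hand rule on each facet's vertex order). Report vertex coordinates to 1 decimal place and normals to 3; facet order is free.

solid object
 facet normal 0.136 -0.929 0.343
  outer loop
   vertex 4.8 2.0 3.9
   vertex 0.0 1.0 3.1
   vertex 5.0 0.7 0.3
  endloop
 endfacet
 facet normal -0.208 0.242 0.948
  outer loop
   vertex 4.8 2.0 3.9
   vertex 2.6 4.8 2.7
   vertex 0.0 1.0 3.1
  endloop
 endfacet
 facet normal -0.791 0.505 -0.344
  outer loop
   vertex 2.9 3.5 0.1
   vertex 0.0 1.0 3.1
   vertex 2.6 4.8 2.7
  endloop
 endfacet
 facet normal 0.996 -0.054 0.075
  outer loop
   vertex 4.9 3.3 3.5
   vertex 4.8 2.0 3.9
   vertex 5.0 0.7 0.3
  endloop
 endfacet
 facet normal -0.132 0.301 0.944
  outer loop
   vertex 4.9 3.3 3.5
   vertex 2.6 4.8 2.7
   vertex 4.8 2.0 3.9
  endloop
 endfacet
 facet normal -0.433 -0.549 -0.715
  outer loop
   vertex 3.1 2.2 0.3
   vertex 5.0 0.7 0.3
   vertex 0.0 1.0 3.1
  endloop
 endfacet
 facet normal -0.609 -0.211 -0.765
  outer loop
   vertex 3.1 2.2 0.3
   vertex 0.0 1.0 3.1
   vertex 2.9 3.5 0.1
  endloop
 endfacet
 facet normal -0.135 -0.171 -0.976
  outer loop
   vertex 3.1 2.2 0.3
   vertex 2.9 3.5 0.1
   vertex 5.0 0.7 0.3
  endloop
 endfacet
 facet normal -0.452 0.776 -0.440
  outer loop
   vertex 4.3 4.6 0.6
   vertex 2.9 3.5 0.1
   vertex 2.6 4.8 2.7
  endloop
 endfacet
 facet normal 0.452 0.845 0.285
  outer loop
   vertex 4.3 4.6 0.6
   vertex 2.6 4.8 2.7
   vertex 4.9 3.3 3.5
  endloop
 endfacet
 facet normal 0.250 0.119 -0.961
  outer loop
   vertex 4.3 4.6 0.6
   vertex 5.0 0.7 0.3
   vertex 2.9 3.5 0.1
  endloop
 endfacet
 facet normal 0.976 0.184 -0.119
  outer loop
   vertex 4.3 4.6 0.6
   vertex 4.9 3.3 3.5
   vertex 5.0 0.7 0.3
  endloop
 endfacet
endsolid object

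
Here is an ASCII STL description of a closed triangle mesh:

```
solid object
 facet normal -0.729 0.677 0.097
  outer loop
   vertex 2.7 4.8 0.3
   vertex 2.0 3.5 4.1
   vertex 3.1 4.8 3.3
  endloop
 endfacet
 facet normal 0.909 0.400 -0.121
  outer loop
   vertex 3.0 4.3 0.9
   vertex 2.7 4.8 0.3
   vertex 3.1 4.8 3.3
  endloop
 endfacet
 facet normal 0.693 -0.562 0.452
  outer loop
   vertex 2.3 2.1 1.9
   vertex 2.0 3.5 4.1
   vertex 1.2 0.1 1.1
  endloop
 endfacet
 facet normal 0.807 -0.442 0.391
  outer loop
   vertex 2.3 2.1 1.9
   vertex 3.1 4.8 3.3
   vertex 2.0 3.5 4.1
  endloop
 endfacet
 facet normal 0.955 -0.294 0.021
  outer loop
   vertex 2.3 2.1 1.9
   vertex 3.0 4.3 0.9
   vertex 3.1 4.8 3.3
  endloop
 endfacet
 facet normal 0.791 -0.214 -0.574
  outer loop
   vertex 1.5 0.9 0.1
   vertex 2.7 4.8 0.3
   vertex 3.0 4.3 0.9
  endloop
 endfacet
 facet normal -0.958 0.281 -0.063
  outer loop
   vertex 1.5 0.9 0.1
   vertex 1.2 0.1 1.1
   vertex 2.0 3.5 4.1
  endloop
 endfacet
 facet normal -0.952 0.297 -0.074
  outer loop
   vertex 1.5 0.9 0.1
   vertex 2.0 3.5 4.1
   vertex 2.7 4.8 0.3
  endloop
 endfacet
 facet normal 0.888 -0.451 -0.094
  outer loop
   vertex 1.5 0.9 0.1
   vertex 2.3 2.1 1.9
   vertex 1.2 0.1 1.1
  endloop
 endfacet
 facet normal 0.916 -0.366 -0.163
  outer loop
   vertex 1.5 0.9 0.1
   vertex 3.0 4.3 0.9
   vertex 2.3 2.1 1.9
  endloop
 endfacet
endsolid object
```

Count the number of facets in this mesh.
10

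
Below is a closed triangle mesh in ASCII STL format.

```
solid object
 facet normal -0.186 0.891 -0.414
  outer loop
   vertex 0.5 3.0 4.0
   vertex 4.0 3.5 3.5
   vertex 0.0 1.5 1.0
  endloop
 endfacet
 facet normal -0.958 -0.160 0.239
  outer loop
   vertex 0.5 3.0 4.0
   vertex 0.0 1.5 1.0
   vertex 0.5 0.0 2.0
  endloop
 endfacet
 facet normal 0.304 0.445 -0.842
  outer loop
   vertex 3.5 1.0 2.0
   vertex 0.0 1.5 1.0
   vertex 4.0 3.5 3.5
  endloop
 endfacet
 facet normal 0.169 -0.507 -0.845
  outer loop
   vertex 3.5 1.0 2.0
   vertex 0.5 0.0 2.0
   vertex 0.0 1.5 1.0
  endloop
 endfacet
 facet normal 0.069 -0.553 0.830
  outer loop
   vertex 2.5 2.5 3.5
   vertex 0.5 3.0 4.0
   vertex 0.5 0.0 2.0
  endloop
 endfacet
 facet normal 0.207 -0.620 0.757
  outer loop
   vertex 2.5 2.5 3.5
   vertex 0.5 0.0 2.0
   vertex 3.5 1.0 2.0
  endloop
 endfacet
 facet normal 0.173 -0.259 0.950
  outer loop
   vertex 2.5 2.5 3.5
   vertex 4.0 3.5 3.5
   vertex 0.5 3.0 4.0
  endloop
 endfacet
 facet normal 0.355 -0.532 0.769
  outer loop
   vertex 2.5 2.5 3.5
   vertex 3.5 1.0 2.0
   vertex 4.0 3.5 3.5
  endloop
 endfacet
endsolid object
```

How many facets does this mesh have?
8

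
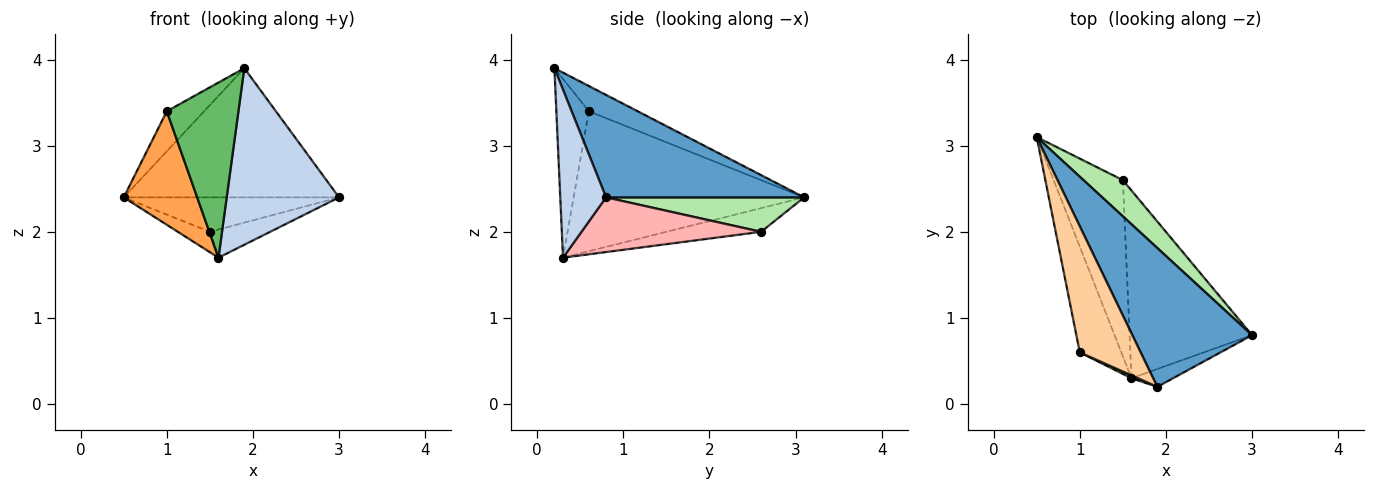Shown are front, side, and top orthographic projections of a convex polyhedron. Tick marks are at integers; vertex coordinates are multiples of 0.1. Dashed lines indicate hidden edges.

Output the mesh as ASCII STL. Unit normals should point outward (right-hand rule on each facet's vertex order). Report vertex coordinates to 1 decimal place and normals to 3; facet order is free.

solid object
 facet normal 0.531 0.577 0.620
  outer loop
   vertex 1.9 0.2 3.9
   vertex 3.0 0.8 2.4
   vertex 0.5 3.1 2.4
  endloop
 endfacet
 facet normal 0.376 -0.922 -0.093
  outer loop
   vertex 1.9 0.2 3.9
   vertex 1.6 0.3 1.7
   vertex 3.0 0.8 2.4
  endloop
 endfacet
 facet normal -0.917 -0.292 -0.272
  outer loop
   vertex 1.0 0.6 3.4
   vertex 0.5 3.1 2.4
   vertex 1.6 0.3 1.7
  endloop
 endfacet
 facet normal -0.368 0.281 0.886
  outer loop
   vertex 1.0 0.6 3.4
   vertex 1.9 0.2 3.9
   vertex 0.5 3.1 2.4
  endloop
 endfacet
 facet normal -0.413 -0.911 0.015
  outer loop
   vertex 1.0 0.6 3.4
   vertex 1.6 0.3 1.7
   vertex 1.9 0.2 3.9
  endloop
 endfacet
 facet normal 0.536 0.582 0.611
  outer loop
   vertex 1.5 2.6 2.0
   vertex 0.5 3.1 2.4
   vertex 3.0 0.8 2.4
  endloop
 endfacet
 facet normal -0.322 0.109 -0.941
  outer loop
   vertex 1.5 2.6 2.0
   vertex 1.6 0.3 1.7
   vertex 0.5 3.1 2.4
  endloop
 endfacet
 facet normal 0.404 0.136 -0.905
  outer loop
   vertex 1.5 2.6 2.0
   vertex 3.0 0.8 2.4
   vertex 1.6 0.3 1.7
  endloop
 endfacet
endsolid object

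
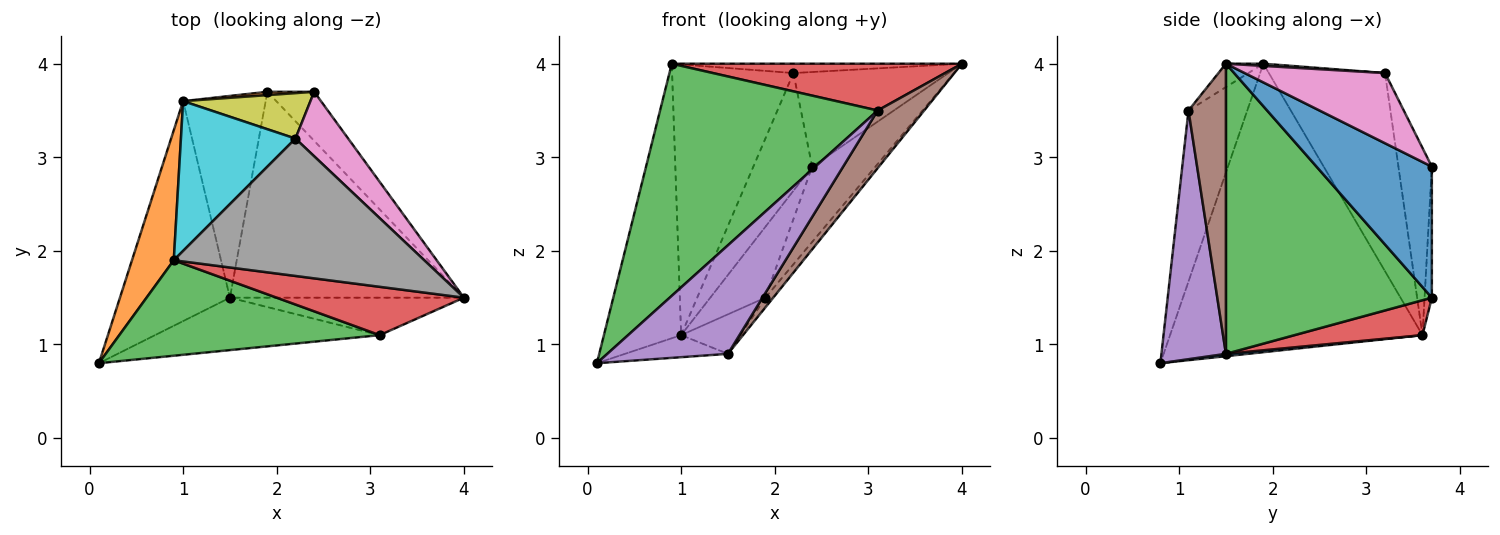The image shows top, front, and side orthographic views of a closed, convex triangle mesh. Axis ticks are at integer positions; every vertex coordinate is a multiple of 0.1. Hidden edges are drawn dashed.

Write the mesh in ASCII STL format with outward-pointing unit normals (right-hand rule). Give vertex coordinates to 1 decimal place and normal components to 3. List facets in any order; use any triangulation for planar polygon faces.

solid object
 facet normal 0.021 0.100 -0.995
  outer loop
   vertex 1.0 3.6 1.1
   vertex 1.5 1.5 0.9
   vertex 0.1 0.8 0.8
  endloop
 endfacet
 facet normal -0.947 0.290 0.137
  outer loop
   vertex 1.0 3.6 1.1
   vertex 0.1 0.8 0.8
   vertex 0.9 1.9 4.0
  endloop
 endfacet
 facet normal -0.242 -0.897 0.369
  outer loop
   vertex 3.1 1.1 3.5
   vertex 0.9 1.9 4.0
   vertex 0.1 0.8 0.8
  endloop
 endfacet
 facet normal -0.089 -0.693 0.715
  outer loop
   vertex 3.1 1.1 3.5
   vertex 4.0 1.5 4.0
   vertex 0.9 1.9 4.0
  endloop
 endfacet
 facet normal 0.434 -0.811 -0.392
  outer loop
   vertex 3.1 1.1 3.5
   vertex 0.1 0.8 0.8
   vertex 1.5 1.5 0.9
  endloop
 endfacet
 facet normal 0.560 -0.695 -0.451
  outer loop
   vertex 3.1 1.1 3.5
   vertex 1.5 1.5 0.9
   vertex 4.0 1.5 4.0
  endloop
 endfacet
 facet normal 0.600 0.661 0.451
  outer loop
   vertex 2.2 3.2 3.9
   vertex 4.0 1.5 4.0
   vertex 2.4 3.7 2.9
  endloop
 endfacet
 facet normal 0.009 0.068 0.998
  outer loop
   vertex 2.2 3.2 3.9
   vertex 0.9 1.9 4.0
   vertex 4.0 1.5 4.0
  endloop
 endfacet
 facet normal -0.468 0.824 0.318
  outer loop
   vertex 2.2 3.2 3.9
   vertex 2.4 3.7 2.9
   vertex 1.0 3.6 1.1
  endloop
 endfacet
 facet normal -0.642 0.671 0.371
  outer loop
   vertex 2.2 3.2 3.9
   vertex 1.0 3.6 1.1
   vertex 0.9 1.9 4.0
  endloop
 endfacet
 facet normal 0.837 0.459 -0.299
  outer loop
   vertex 1.9 3.7 1.5
   vertex 2.4 3.7 2.9
   vertex 4.0 1.5 4.0
  endloop
 endfacet
 facet normal -0.131 0.990 0.047
  outer loop
   vertex 1.9 3.7 1.5
   vertex 1.0 3.6 1.1
   vertex 2.4 3.7 2.9
  endloop
 endfacet
 facet normal 0.778 0.030 -0.627
  outer loop
   vertex 1.9 3.7 1.5
   vertex 4.0 1.5 4.0
   vertex 1.5 1.5 0.9
  endloop
 endfacet
 facet normal 0.383 0.178 -0.906
  outer loop
   vertex 1.9 3.7 1.5
   vertex 1.5 1.5 0.9
   vertex 1.0 3.6 1.1
  endloop
 endfacet
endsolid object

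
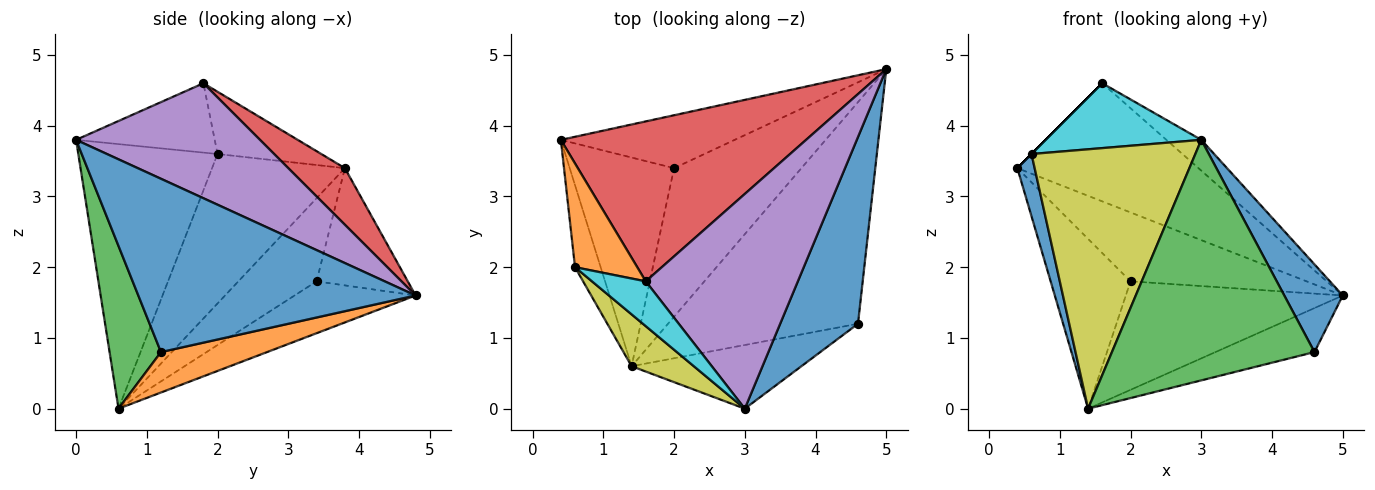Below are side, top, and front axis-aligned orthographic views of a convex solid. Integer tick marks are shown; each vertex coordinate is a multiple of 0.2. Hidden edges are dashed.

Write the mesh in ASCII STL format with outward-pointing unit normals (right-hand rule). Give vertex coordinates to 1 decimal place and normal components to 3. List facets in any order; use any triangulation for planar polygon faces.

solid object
 facet normal 0.896 -0.189 0.402
  outer loop
   vertex 4.6 1.2 0.8
   vertex 5.0 4.8 1.6
   vertex 3.0 0.0 3.8
  endloop
 endfacet
 facet normal 0.204 0.191 -0.960
  outer loop
   vertex 4.6 1.2 0.8
   vertex 1.4 0.6 0.0
   vertex 5.0 4.8 1.6
  endloop
 endfacet
 facet normal 0.238 -0.939 -0.249
  outer loop
   vertex 4.6 1.2 0.8
   vertex 3.0 0.0 3.8
   vertex 1.4 0.6 0.0
  endloop
 endfacet
 facet normal 0.183 0.584 0.791
  outer loop
   vertex 1.6 1.8 4.6
   vertex 5.0 4.8 1.6
   vertex 0.4 3.8 3.4
  endloop
 endfacet
 facet normal 0.599 0.114 0.793
  outer loop
   vertex 1.6 1.8 4.6
   vertex 3.0 0.0 3.8
   vertex 5.0 4.8 1.6
  endloop
 endfacet
 facet normal -0.380 0.734 -0.563
  outer loop
   vertex 2.0 3.4 1.8
   vertex 0.4 3.8 3.4
   vertex 5.0 4.8 1.6
  endloop
 endfacet
 facet normal -0.526 0.537 -0.660
  outer loop
   vertex 2.0 3.4 1.8
   vertex 1.4 0.6 0.0
   vertex 0.4 3.8 3.4
  endloop
 endfacet
 facet normal -0.313 0.560 -0.767
  outer loop
   vertex 2.0 3.4 1.8
   vertex 5.0 4.8 1.6
   vertex 1.4 0.6 0.0
  endloop
 endfacet
 facet normal -0.640 -0.753 0.151
  outer loop
   vertex 0.6 2.0 3.6
   vertex 1.4 0.6 0.0
   vertex 3.0 0.0 3.8
  endloop
 endfacet
 facet normal -0.591 -0.664 0.458
  outer loop
   vertex 0.6 2.0 3.6
   vertex 3.0 0.0 3.8
   vertex 1.6 1.8 4.6
  endloop
 endfacet
 facet normal -0.978 -0.127 -0.168
  outer loop
   vertex 0.6 2.0 3.6
   vertex 0.4 3.8 3.4
   vertex 1.4 0.6 0.0
  endloop
 endfacet
 facet normal -0.707 0.000 0.707
  outer loop
   vertex 0.6 2.0 3.6
   vertex 1.6 1.8 4.6
   vertex 0.4 3.8 3.4
  endloop
 endfacet
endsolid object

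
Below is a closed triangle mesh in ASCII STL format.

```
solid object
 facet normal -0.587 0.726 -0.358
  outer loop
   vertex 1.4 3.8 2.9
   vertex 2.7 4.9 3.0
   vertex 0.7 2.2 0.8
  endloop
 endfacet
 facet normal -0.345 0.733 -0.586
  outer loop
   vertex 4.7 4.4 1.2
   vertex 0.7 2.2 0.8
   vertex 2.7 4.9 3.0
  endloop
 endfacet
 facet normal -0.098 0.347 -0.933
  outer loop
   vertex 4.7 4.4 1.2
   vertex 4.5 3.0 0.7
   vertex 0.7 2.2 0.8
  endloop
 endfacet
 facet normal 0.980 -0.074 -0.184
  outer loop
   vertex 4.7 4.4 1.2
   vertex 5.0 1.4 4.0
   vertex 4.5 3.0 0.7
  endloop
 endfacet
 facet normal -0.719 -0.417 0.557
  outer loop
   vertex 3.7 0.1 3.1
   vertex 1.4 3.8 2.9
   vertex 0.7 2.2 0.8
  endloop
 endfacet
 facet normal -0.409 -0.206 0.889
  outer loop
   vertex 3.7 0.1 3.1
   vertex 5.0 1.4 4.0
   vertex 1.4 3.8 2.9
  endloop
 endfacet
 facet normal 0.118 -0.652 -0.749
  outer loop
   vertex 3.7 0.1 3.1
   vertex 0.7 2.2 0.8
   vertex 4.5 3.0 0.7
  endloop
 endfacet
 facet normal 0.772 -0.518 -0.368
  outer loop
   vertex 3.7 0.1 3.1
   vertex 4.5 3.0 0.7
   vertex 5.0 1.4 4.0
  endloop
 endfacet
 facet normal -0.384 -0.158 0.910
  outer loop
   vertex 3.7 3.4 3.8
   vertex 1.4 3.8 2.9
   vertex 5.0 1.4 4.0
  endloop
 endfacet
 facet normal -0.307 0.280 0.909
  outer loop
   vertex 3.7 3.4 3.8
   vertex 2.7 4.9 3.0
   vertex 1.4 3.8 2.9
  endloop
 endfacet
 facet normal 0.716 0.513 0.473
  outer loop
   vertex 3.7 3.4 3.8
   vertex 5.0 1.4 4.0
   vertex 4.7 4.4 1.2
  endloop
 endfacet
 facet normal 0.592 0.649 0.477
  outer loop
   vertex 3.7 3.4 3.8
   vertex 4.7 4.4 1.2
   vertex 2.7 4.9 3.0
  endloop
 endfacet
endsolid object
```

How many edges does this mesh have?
18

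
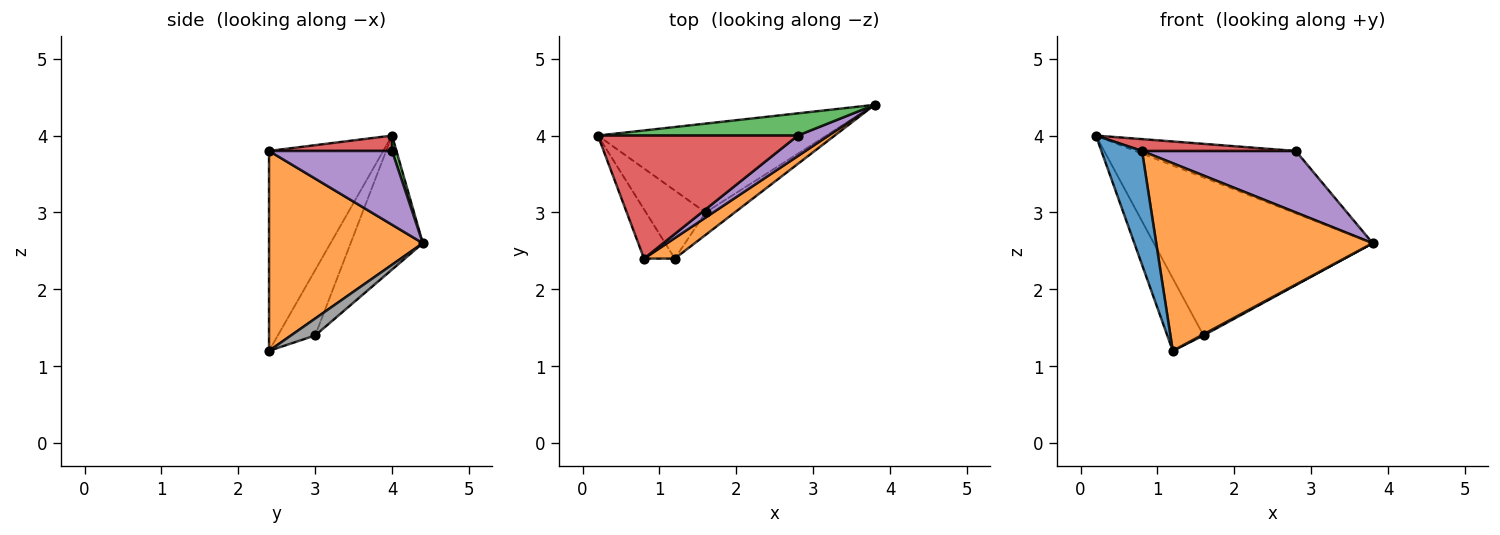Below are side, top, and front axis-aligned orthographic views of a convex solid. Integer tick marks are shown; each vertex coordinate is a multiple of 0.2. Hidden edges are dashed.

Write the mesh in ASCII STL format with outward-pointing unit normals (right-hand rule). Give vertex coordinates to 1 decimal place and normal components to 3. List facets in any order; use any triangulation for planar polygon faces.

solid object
 facet normal -0.932 -0.332 -0.143
  outer loop
   vertex 0.8 2.4 3.8
   vertex 0.2 4.0 4.0
   vertex 1.2 2.4 1.2
  endloop
 endfacet
 facet normal 0.577 -0.812 0.089
  outer loop
   vertex 0.8 2.4 3.8
   vertex 1.2 2.4 1.2
   vertex 3.8 4.4 2.6
  endloop
 endfacet
 facet normal 0.026 0.942 0.335
  outer loop
   vertex 2.8 4.0 3.8
   vertex 3.8 4.4 2.6
   vertex 0.2 4.0 4.0
  endloop
 endfacet
 facet normal 0.076 -0.095 0.993
  outer loop
   vertex 2.8 4.0 3.8
   vertex 0.2 4.0 4.0
   vertex 0.8 2.4 3.8
  endloop
 endfacet
 facet normal 0.605 -0.756 0.252
  outer loop
   vertex 2.8 4.0 3.8
   vertex 0.8 2.4 3.8
   vertex 3.8 4.4 2.6
  endloop
 endfacet
 facet normal -0.276 0.838 -0.471
  outer loop
   vertex 1.6 3.0 1.4
   vertex 0.2 4.0 4.0
   vertex 3.8 4.4 2.6
  endloop
 endfacet
 facet normal -0.600 0.583 -0.547
  outer loop
   vertex 1.6 3.0 1.4
   vertex 1.2 2.4 1.2
   vertex 0.2 4.0 4.0
  endloop
 endfacet
 facet normal 0.501 -0.046 -0.865
  outer loop
   vertex 1.6 3.0 1.4
   vertex 3.8 4.4 2.6
   vertex 1.2 2.4 1.2
  endloop
 endfacet
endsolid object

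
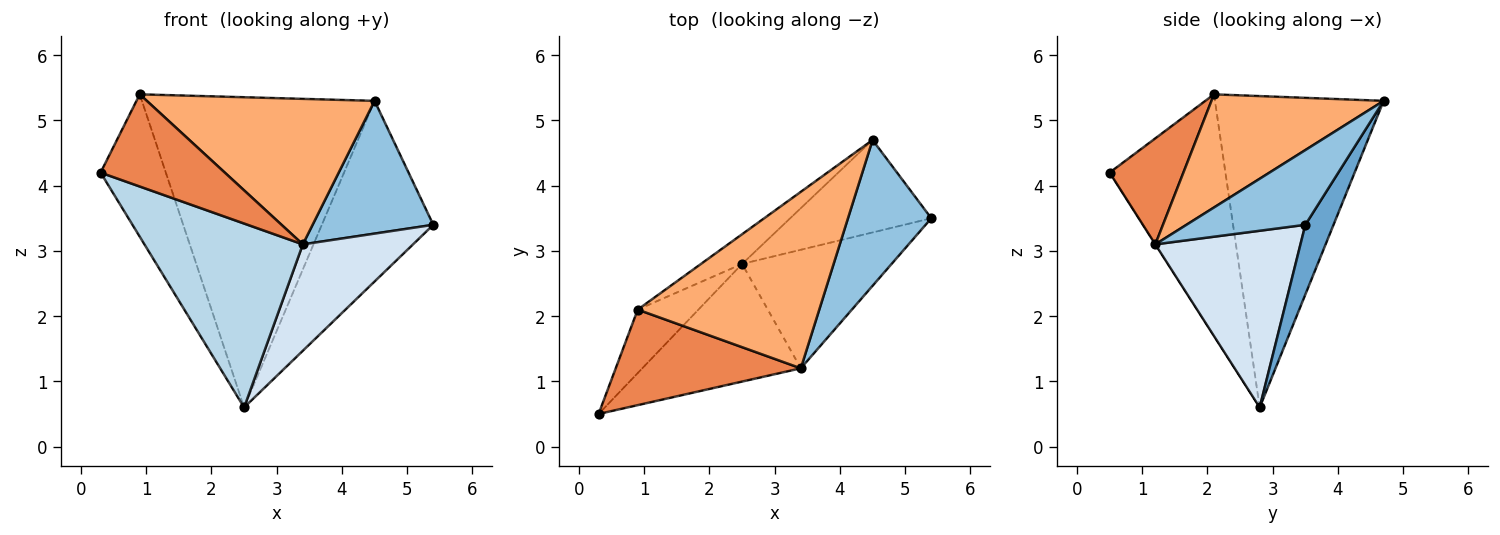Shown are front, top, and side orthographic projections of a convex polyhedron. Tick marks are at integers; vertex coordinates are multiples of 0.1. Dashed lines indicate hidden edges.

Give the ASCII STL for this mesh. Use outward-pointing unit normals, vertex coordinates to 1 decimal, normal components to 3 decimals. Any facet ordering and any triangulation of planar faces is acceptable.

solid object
 facet normal 0.220 0.868 -0.445
  outer loop
   vertex 2.5 2.8 0.6
   vertex 4.5 4.7 5.3
   vertex 5.4 3.5 3.4
  endloop
 endfacet
 facet normal 0.553 -0.561 0.616
  outer loop
   vertex 3.4 1.2 3.1
   vertex 5.4 3.5 3.4
   vertex 4.5 4.7 5.3
  endloop
 endfacet
 facet normal -0.001 -0.842 -0.539
  outer loop
   vertex 3.4 1.2 3.1
   vertex 0.3 0.5 4.2
   vertex 2.5 2.8 0.6
  endloop
 endfacet
 facet normal 0.661 -0.501 -0.559
  outer loop
   vertex 3.4 1.2 3.1
   vertex 2.5 2.8 0.6
   vertex 5.4 3.5 3.4
  endloop
 endfacet
 facet normal 0.381 -0.642 0.665
  outer loop
   vertex 0.9 2.1 5.4
   vertex 0.3 0.5 4.2
   vertex 3.4 1.2 3.1
  endloop
 endfacet
 facet normal 0.433 -0.573 0.695
  outer loop
   vertex 0.9 2.1 5.4
   vertex 3.4 1.2 3.1
   vertex 4.5 4.7 5.3
  endloop
 endfacet
 facet normal -0.851 0.479 -0.214
  outer loop
   vertex 0.9 2.1 5.4
   vertex 2.5 2.8 0.6
   vertex 0.3 0.5 4.2
  endloop
 endfacet
 facet normal -0.585 0.807 -0.077
  outer loop
   vertex 0.9 2.1 5.4
   vertex 4.5 4.7 5.3
   vertex 2.5 2.8 0.6
  endloop
 endfacet
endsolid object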